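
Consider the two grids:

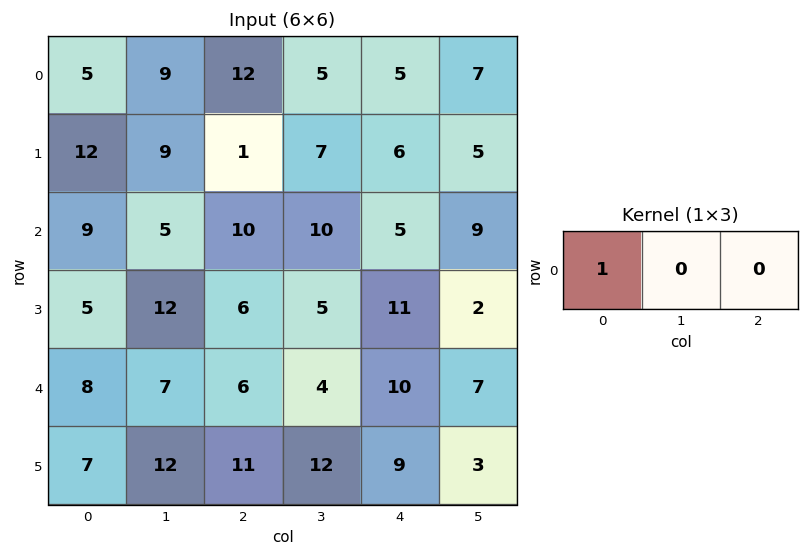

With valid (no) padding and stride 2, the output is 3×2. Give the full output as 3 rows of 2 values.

Output[0,0]: The receptive field on the input at this output position is [5 9 12]. Elementwise product with the kernel and sum: 5·1.

5 12
9 10
8 6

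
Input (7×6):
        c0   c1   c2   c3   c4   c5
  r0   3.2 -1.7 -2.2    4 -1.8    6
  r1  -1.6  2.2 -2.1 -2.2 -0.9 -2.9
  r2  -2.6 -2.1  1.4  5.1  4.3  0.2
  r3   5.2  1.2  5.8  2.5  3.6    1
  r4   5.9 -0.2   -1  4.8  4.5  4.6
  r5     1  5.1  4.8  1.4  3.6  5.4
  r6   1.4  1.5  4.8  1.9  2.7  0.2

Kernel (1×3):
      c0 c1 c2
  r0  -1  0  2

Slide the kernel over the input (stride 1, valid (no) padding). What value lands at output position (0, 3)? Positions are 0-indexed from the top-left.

The receptive field on the input at this output position is [4 -1.8 6]. Elementwise product with the kernel and sum: 4·-1 + 6·2.

8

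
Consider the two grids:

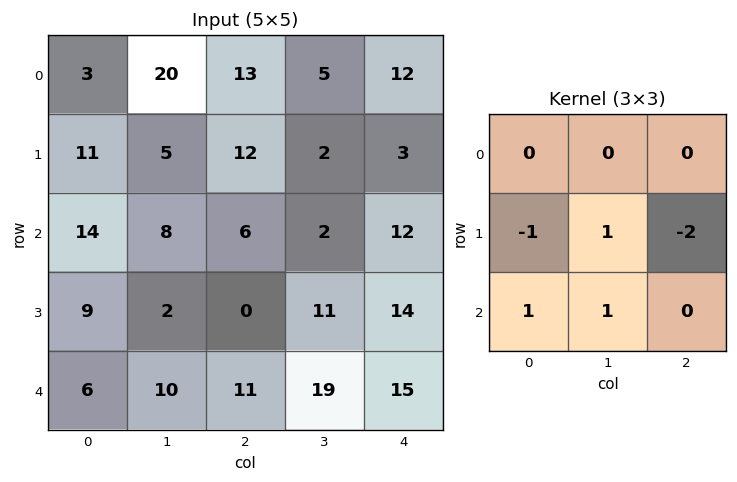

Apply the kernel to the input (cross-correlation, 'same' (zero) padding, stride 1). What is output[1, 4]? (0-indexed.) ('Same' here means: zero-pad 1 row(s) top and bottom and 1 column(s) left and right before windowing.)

15

The receptive field on the zero-padded input at this output position is [5 12 0 / 2 3 0 / 2 12 0]. Elementwise product with the kernel and sum: 2·-1 + 3·1 + 0·-2 + 2·1 + 12·1.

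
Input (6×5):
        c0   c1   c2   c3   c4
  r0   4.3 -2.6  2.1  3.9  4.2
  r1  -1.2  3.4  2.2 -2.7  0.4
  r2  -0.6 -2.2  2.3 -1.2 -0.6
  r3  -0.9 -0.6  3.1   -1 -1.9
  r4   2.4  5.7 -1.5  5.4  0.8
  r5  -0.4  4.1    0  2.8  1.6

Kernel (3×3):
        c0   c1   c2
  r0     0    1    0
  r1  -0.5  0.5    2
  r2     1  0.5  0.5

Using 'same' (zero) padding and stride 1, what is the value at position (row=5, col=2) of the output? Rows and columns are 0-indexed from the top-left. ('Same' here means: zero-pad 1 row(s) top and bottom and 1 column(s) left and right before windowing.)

2.05

The receptive field on the zero-padded input at this output position is [5.7 -1.5 5.4 / 4.1 0 2.8 / 0 0 0]. Elementwise product with the kernel and sum: -1.5·1 + 4.1·-0.5 + 0·0.5 + 2.8·2 + 0·1 + 0·0.5 + 0·0.5.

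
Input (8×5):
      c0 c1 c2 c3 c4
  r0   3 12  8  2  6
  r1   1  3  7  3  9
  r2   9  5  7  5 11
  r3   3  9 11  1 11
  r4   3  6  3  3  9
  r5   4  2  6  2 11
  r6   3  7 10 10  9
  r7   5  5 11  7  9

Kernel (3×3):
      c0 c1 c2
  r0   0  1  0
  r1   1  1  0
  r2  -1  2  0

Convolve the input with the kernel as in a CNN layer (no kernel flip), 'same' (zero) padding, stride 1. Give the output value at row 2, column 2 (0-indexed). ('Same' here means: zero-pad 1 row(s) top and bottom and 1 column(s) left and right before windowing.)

32

The receptive field on the zero-padded input at this output position is [3 7 3 / 5 7 5 / 9 11 1]. Elementwise product with the kernel and sum: 7·1 + 5·1 + 7·1 + 9·-1 + 11·2.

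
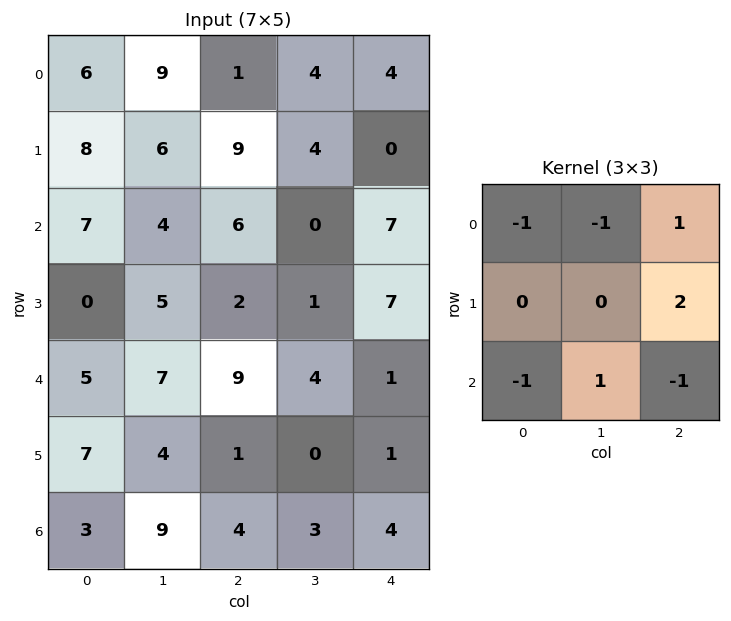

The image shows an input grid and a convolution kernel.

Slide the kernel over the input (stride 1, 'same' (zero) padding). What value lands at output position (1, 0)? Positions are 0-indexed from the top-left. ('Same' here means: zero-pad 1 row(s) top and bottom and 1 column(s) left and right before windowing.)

18

The receptive field on the zero-padded input at this output position is [0 6 9 / 0 8 6 / 0 7 4]. Elementwise product with the kernel and sum: 0·-1 + 6·-1 + 9·1 + 6·2 + 0·-1 + 7·1 + 4·-1.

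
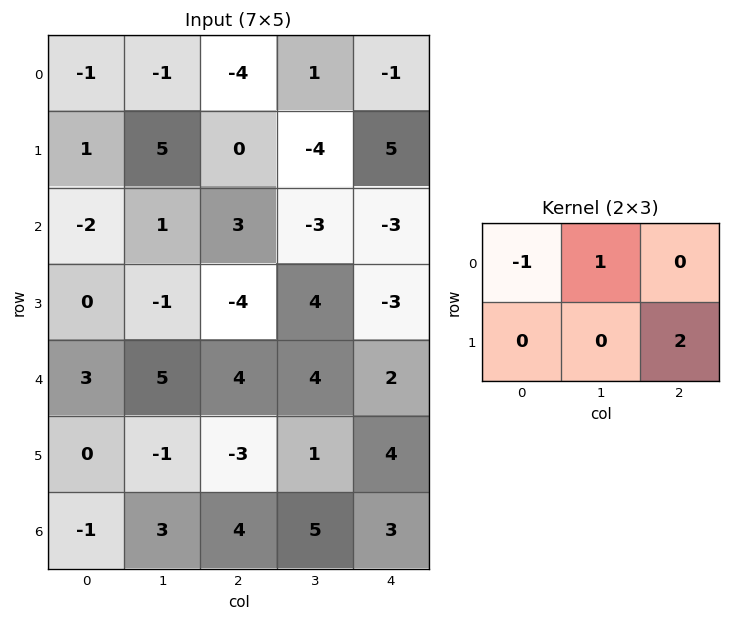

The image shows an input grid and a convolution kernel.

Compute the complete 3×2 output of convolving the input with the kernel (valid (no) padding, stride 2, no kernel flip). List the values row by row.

Output[0,0]: The receptive field on the input at this output position is [-1 -1 -4 / 1 5 0]. Elementwise product with the kernel and sum: -1·-1 + -1·1 + 0·2.
Output[0,1]: The receptive field on the input at this output position is [-4 1 -1 / 0 -4 5]. Elementwise product with the kernel and sum: -4·-1 + 1·1 + 5·2.

0 15
-5 -12
-4 8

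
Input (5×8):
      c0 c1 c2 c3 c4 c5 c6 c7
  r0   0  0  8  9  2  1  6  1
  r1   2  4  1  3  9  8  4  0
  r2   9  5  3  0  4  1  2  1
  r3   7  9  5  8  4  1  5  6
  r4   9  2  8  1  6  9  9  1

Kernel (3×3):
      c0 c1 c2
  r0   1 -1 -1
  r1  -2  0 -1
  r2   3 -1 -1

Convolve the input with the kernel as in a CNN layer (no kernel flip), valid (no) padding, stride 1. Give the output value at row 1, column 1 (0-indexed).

The receptive field on the input at this output position is [4 1 3 / 5 3 0 / 9 5 8]. Elementwise product with the kernel and sum: 4·1 + 1·-1 + 3·-1 + 5·-2 + 0·-1 + 9·3 + 5·-1 + 8·-1.

4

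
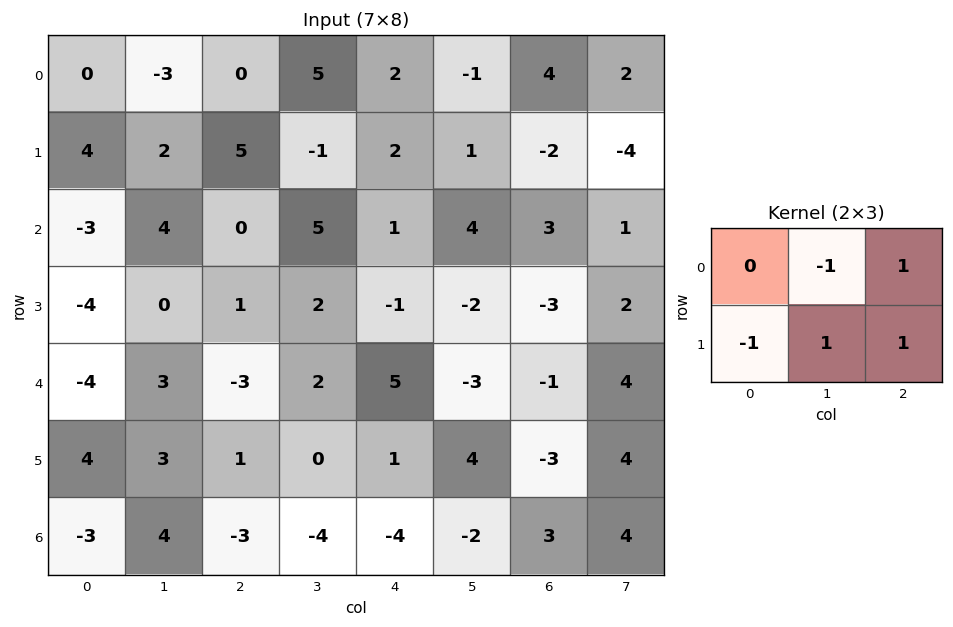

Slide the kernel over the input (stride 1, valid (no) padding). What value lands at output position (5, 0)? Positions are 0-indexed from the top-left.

The receptive field on the input at this output position is [4 3 1 / -3 4 -3]. Elementwise product with the kernel and sum: 3·-1 + 1·1 + -3·-1 + 4·1 + -3·1.

2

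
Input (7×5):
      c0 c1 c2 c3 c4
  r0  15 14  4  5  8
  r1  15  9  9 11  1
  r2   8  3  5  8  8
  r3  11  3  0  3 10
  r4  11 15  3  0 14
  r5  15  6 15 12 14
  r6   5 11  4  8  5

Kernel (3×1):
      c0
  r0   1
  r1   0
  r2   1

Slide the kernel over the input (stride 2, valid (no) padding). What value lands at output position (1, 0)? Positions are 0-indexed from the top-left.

The receptive field on the input at this output position is [8 / 11 / 11]. Elementwise product with the kernel and sum: 8·1 + 11·1.

19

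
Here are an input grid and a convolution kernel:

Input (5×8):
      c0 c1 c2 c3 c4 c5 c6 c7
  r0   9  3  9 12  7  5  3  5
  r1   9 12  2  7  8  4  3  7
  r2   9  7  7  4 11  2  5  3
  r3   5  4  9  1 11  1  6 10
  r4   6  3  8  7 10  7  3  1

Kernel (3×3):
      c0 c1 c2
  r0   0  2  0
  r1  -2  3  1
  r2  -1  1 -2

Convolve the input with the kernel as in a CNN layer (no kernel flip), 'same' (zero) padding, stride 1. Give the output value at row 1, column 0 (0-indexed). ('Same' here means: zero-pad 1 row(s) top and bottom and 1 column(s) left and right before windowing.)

52

The receptive field on the zero-padded input at this output position is [0 9 3 / 0 9 12 / 0 9 7]. Elementwise product with the kernel and sum: 9·2 + 0·-2 + 9·3 + 12·1 + 0·-1 + 9·1 + 7·-2.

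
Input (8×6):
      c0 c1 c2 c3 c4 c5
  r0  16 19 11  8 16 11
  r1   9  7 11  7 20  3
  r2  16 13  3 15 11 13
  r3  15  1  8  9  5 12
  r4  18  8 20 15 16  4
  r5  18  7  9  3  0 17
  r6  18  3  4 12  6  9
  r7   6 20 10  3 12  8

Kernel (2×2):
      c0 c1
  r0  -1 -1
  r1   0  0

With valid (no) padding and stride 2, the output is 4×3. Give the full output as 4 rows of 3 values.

-35 -19 -27
-29 -18 -24
-26 -35 -20
-21 -16 -15

Output[0,0]: The receptive field on the input at this output position is [16 19 / 9 7]. Elementwise product with the kernel and sum: 16·-1 + 19·-1.
Output[0,1]: The receptive field on the input at this output position is [11 8 / 11 7]. Elementwise product with the kernel and sum: 11·-1 + 8·-1.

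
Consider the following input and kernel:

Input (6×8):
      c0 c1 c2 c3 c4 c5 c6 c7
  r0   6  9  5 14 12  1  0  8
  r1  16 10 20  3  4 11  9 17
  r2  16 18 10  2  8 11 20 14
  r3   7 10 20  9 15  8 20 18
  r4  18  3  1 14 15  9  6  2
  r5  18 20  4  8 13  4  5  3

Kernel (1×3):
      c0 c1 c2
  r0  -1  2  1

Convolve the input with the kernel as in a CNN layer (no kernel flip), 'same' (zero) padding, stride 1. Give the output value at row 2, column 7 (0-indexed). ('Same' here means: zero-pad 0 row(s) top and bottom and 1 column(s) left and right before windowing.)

The receptive field on the zero-padded input at this output position is [20 14 0]. Elementwise product with the kernel and sum: 20·-1 + 14·2 + 0·1.

8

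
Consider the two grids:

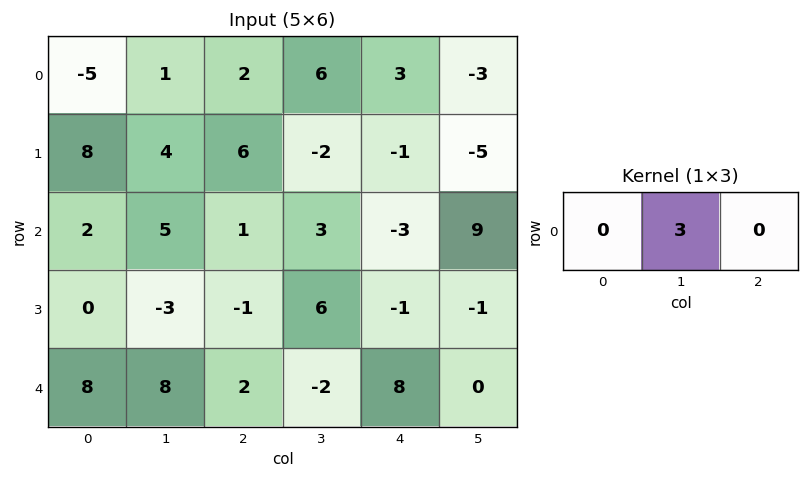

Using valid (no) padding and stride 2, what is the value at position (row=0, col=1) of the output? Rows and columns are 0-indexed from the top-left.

18

The receptive field on the input at this output position is [2 6 3]. Elementwise product with the kernel and sum: 6·3.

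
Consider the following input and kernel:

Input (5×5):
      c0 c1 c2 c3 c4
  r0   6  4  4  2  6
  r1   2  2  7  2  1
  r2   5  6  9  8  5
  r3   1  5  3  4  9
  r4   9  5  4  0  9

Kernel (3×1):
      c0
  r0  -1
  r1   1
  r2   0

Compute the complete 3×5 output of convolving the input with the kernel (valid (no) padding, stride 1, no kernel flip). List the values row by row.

-4 -2 3 0 -5
3 4 2 6 4
-4 -1 -6 -4 4

Output[0,0]: The receptive field on the input at this output position is [6 / 2 / 5]. Elementwise product with the kernel and sum: 6·-1 + 2·1.
Output[0,1]: The receptive field on the input at this output position is [4 / 2 / 6]. Elementwise product with the kernel and sum: 4·-1 + 2·1.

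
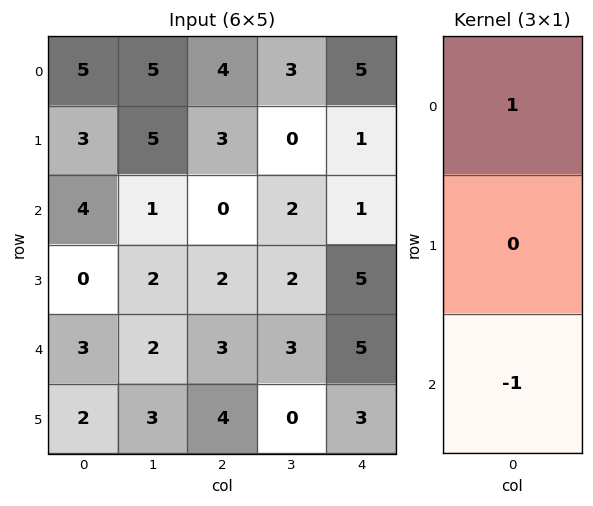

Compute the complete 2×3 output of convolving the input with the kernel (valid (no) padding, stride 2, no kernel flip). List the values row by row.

Output[0,0]: The receptive field on the input at this output position is [5 / 3 / 4]. Elementwise product with the kernel and sum: 5·1 + 4·-1.
Output[0,1]: The receptive field on the input at this output position is [4 / 3 / 0]. Elementwise product with the kernel and sum: 4·1 + 0·-1.

1 4 4
1 -3 -4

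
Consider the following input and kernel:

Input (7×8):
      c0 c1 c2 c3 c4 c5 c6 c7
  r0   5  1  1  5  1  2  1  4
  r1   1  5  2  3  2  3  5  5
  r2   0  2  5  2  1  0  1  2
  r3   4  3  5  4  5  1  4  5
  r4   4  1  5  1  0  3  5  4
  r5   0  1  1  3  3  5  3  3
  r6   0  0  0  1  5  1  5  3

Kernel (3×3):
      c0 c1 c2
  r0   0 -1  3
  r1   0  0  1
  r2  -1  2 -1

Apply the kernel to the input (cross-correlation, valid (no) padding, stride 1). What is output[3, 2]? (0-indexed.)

The receptive field on the input at this output position is [5 4 5 / 5 1 0 / 1 3 3]. Elementwise product with the kernel and sum: 4·-1 + 5·3 + 0·1 + 1·-1 + 3·2 + 3·-1.

13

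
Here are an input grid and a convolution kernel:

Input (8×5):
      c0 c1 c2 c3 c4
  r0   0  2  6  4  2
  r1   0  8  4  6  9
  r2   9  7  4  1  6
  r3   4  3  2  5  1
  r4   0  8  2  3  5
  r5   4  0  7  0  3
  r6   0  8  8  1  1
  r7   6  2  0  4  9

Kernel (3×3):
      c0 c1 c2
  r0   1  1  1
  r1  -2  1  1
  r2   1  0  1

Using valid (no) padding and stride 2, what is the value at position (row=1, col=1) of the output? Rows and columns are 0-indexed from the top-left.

20

The receptive field on the input at this output position is [4 1 6 / 2 5 1 / 2 3 5]. Elementwise product with the kernel and sum: 4·1 + 1·1 + 6·1 + 2·-2 + 5·1 + 1·1 + 2·1 + 5·1.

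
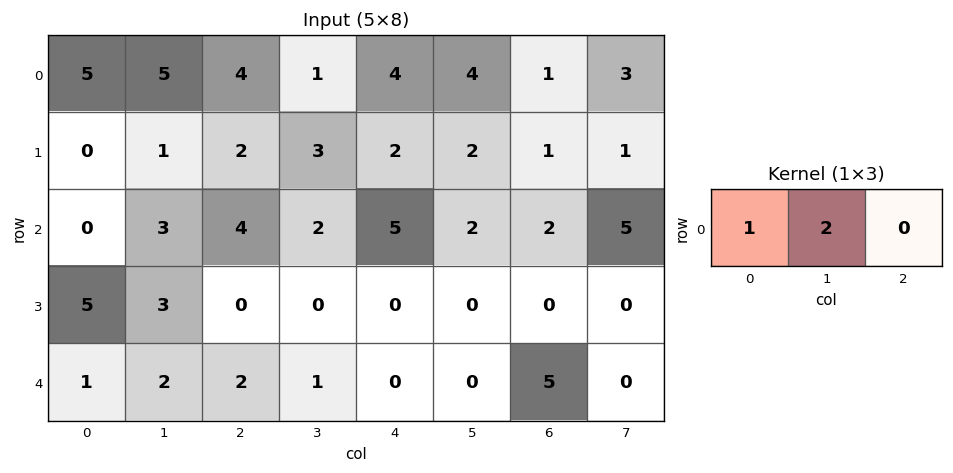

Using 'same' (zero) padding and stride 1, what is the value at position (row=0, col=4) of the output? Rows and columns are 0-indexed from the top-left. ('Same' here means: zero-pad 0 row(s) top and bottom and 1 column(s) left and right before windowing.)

9

The receptive field on the zero-padded input at this output position is [1 4 4]. Elementwise product with the kernel and sum: 1·1 + 4·2.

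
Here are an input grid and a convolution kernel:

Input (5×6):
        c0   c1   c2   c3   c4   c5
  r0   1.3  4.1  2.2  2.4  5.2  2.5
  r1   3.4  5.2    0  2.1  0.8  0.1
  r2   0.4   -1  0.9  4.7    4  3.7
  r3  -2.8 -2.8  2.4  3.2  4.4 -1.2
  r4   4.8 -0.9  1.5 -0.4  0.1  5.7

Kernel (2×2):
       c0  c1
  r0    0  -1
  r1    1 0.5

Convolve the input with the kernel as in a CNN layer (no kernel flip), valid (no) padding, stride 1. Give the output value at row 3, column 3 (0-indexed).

-4.75

The receptive field on the input at this output position is [3.2 4.4 / -0.4 0.1]. Elementwise product with the kernel and sum: 4.4·-1 + -0.4·1 + 0.1·0.5.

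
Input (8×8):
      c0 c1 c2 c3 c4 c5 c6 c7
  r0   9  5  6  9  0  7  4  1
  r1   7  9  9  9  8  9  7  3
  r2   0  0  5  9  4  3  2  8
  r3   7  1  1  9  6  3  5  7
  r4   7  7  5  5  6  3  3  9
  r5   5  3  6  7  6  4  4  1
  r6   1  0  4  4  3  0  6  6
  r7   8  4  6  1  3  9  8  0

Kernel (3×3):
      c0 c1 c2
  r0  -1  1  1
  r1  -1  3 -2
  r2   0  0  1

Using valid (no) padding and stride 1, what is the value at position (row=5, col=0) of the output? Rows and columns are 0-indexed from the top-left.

1

The receptive field on the input at this output position is [5 3 6 / 1 0 4 / 8 4 6]. Elementwise product with the kernel and sum: 5·-1 + 3·1 + 6·1 + 1·-1 + 0·3 + 4·-2 + 6·1.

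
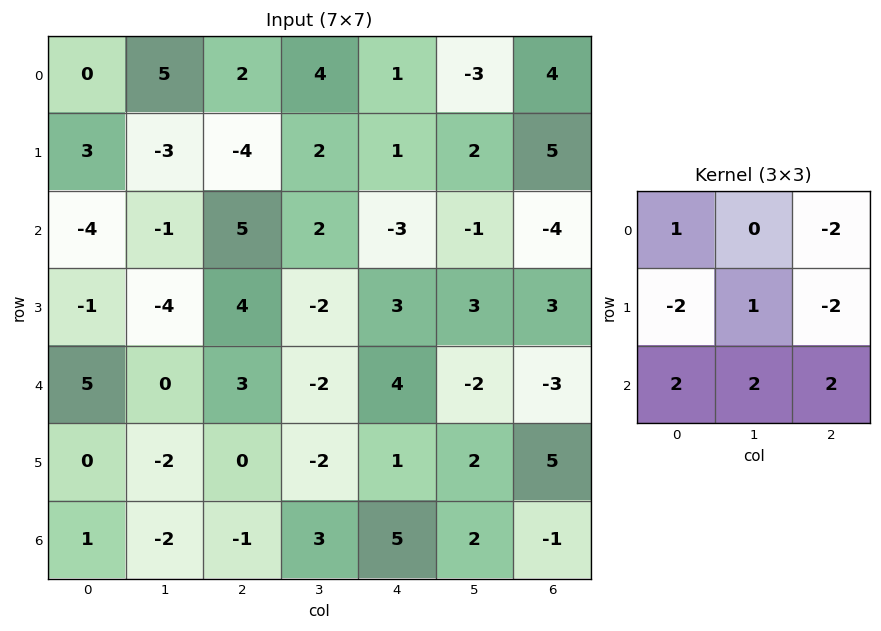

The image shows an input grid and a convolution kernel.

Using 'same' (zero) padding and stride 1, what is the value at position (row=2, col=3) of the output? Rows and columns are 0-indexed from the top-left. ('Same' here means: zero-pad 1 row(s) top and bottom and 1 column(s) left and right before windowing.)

2

The receptive field on the zero-padded input at this output position is [-4 2 1 / 5 2 -3 / 4 -2 3]. Elementwise product with the kernel and sum: -4·1 + 1·-2 + 5·-2 + 2·1 + -3·-2 + 4·2 + -2·2 + 3·2.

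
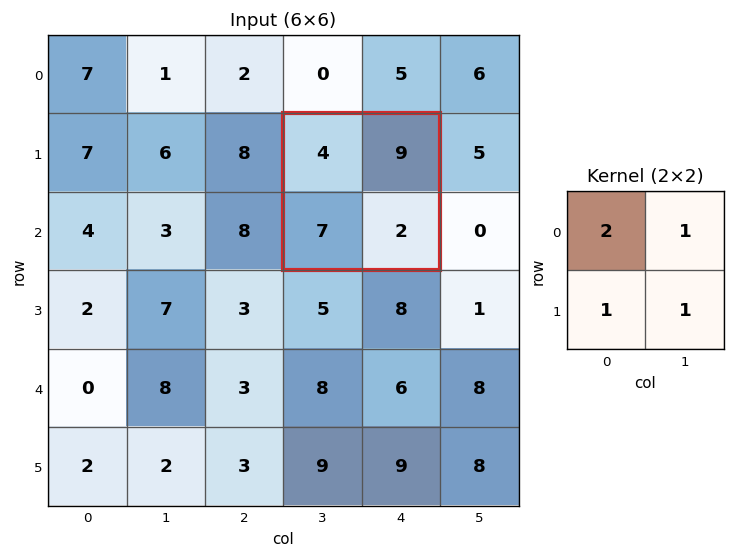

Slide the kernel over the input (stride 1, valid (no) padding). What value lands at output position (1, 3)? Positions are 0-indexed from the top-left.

The receptive field on the input at this output position is [4 9 / 7 2]. Elementwise product with the kernel and sum: 4·2 + 9·1 + 7·1 + 2·1.

26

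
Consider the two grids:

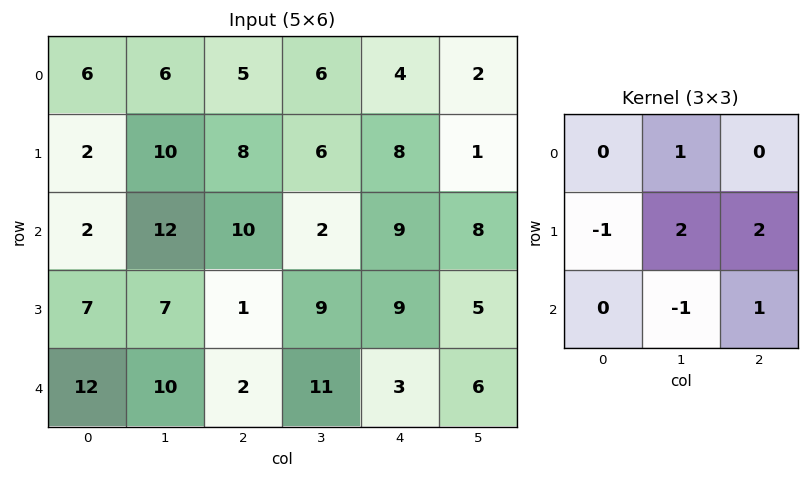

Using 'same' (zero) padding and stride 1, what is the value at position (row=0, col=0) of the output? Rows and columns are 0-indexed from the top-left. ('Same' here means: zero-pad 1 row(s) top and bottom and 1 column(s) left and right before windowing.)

32

The receptive field on the zero-padded input at this output position is [0 0 0 / 0 6 6 / 0 2 10]. Elementwise product with the kernel and sum: 0·1 + 0·-1 + 6·2 + 6·2 + 2·-1 + 10·1.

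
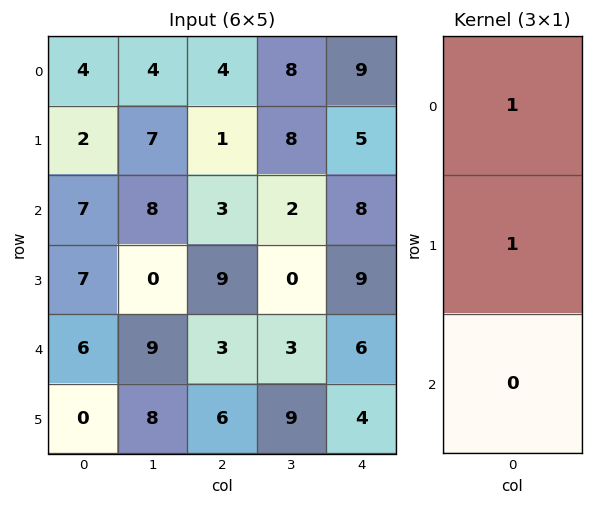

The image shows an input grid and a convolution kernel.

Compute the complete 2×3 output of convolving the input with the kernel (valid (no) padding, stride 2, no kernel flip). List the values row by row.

6 5 14
14 12 17

Output[0,0]: The receptive field on the input at this output position is [4 / 2 / 7]. Elementwise product with the kernel and sum: 4·1 + 2·1.
Output[0,1]: The receptive field on the input at this output position is [4 / 1 / 3]. Elementwise product with the kernel and sum: 4·1 + 1·1.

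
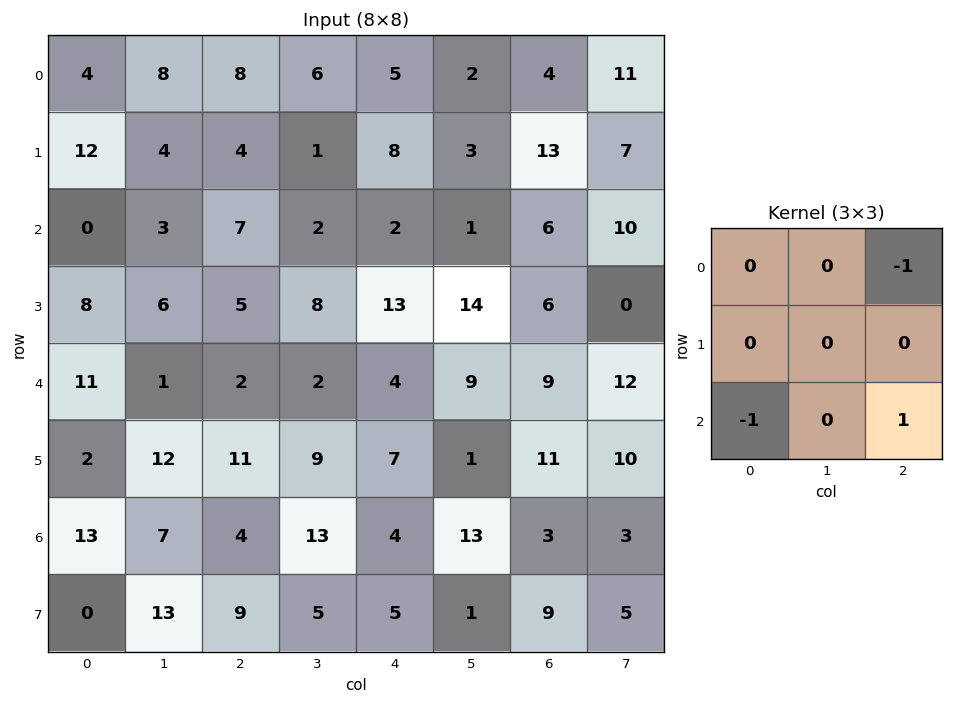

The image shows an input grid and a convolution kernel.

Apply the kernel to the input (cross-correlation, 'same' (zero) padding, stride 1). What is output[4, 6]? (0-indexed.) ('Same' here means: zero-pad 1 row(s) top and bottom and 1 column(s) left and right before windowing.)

The receptive field on the zero-padded input at this output position is [14 6 0 / 9 9 12 / 1 11 10]. Elementwise product with the kernel and sum: 0·-1 + 1·-1 + 10·1.

9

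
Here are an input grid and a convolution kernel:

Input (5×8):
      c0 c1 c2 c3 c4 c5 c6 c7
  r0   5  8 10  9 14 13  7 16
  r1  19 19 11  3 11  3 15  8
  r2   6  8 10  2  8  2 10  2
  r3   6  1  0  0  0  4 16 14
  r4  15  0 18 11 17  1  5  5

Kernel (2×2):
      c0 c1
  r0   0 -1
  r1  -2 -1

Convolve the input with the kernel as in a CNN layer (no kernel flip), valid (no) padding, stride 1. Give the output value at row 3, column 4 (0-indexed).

-39

The receptive field on the input at this output position is [0 4 / 17 1]. Elementwise product with the kernel and sum: 4·-1 + 17·-2 + 1·-1.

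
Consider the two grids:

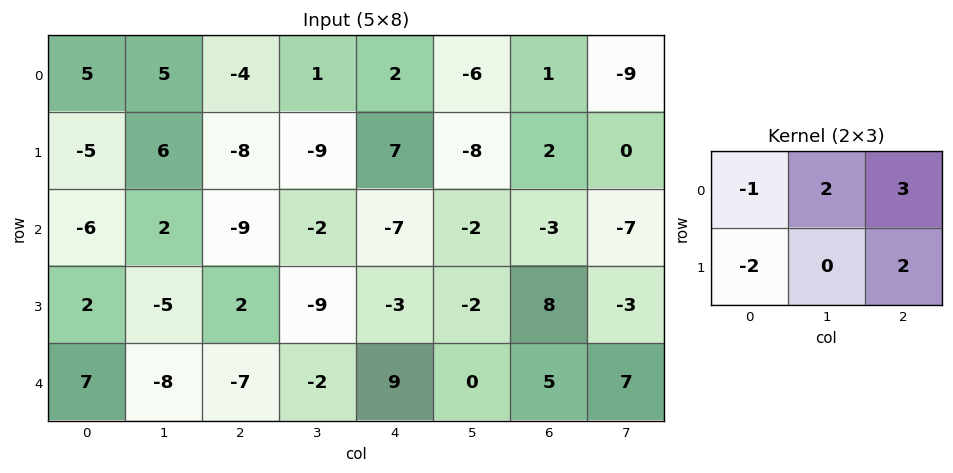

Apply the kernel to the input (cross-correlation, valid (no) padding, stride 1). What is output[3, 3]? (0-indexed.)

1

The receptive field on the input at this output position is [-9 -3 -2 / -2 9 0]. Elementwise product with the kernel and sum: -9·-1 + -3·2 + -2·3 + -2·-2 + 0·2.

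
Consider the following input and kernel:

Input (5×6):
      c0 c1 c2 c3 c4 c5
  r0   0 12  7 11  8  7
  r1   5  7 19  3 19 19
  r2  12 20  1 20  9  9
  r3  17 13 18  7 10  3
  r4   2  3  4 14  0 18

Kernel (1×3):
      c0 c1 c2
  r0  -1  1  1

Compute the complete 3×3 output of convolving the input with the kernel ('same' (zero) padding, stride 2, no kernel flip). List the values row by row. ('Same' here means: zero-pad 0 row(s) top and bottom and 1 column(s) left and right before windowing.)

Output[0,0]: The receptive field on the zero-padded input at this output position is [0 0 12]. Elementwise product with the kernel and sum: 0·-1 + 0·1 + 12·1.

12 6 4
32 1 -2
5 15 4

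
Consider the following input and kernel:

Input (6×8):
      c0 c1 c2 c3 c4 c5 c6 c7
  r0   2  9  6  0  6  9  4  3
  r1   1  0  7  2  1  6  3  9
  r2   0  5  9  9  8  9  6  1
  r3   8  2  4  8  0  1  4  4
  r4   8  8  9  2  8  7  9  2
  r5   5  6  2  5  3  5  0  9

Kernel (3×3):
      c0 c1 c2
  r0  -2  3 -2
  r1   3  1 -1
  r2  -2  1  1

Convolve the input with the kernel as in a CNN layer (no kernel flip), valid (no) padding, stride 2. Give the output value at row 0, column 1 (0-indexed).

The receptive field on the input at this output position is [6 0 6 / 7 2 1 / 9 9 8]. Elementwise product with the kernel and sum: 6·-2 + 0·3 + 6·-2 + 7·3 + 2·1 + 1·-1 + 9·-2 + 9·1 + 8·1.

-3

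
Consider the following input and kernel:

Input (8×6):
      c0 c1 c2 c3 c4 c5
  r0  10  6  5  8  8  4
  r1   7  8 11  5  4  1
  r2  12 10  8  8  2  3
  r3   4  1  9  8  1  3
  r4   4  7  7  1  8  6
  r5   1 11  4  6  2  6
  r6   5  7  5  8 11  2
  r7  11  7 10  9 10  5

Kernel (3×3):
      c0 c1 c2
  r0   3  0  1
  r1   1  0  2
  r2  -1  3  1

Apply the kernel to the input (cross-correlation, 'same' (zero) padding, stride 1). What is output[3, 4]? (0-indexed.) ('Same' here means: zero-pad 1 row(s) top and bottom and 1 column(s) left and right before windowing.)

70

The receptive field on the zero-padded input at this output position is [8 2 3 / 8 1 3 / 1 8 6]. Elementwise product with the kernel and sum: 8·3 + 3·1 + 8·1 + 3·2 + 1·-1 + 8·3 + 6·1.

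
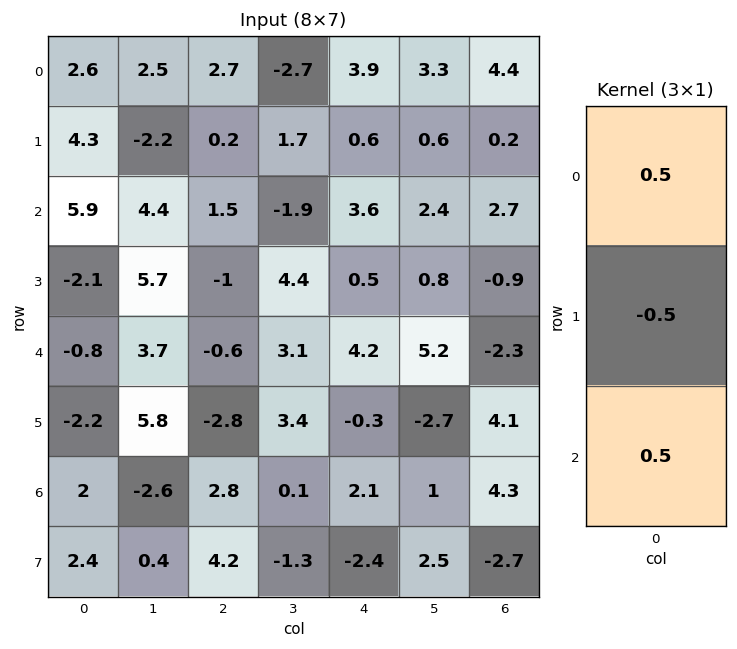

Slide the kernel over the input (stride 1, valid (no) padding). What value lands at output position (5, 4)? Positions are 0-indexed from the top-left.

The receptive field on the input at this output position is [-0.3 / 2.1 / -2.4]. Elementwise product with the kernel and sum: -0.3·0.5 + 2.1·-0.5 + -2.4·0.5.

-2.4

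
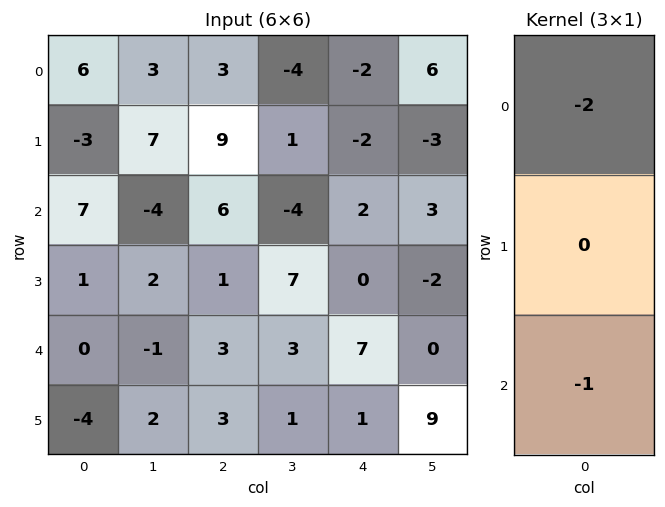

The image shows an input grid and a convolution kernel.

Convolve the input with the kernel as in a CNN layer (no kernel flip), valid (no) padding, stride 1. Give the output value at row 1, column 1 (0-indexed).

The receptive field on the input at this output position is [7 / -4 / 2]. Elementwise product with the kernel and sum: 7·-2 + 2·-1.

-16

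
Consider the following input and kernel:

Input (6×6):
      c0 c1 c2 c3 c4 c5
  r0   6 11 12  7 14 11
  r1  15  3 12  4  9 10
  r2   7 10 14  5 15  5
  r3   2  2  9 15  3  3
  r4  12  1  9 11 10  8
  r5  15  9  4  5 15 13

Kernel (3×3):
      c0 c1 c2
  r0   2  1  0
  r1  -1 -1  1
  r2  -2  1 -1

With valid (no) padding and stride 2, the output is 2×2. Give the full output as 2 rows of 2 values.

-1 -14
-3 -5

Output[0,0]: The receptive field on the input at this output position is [6 11 12 / 15 3 12 / 7 10 14]. Elementwise product with the kernel and sum: 6·2 + 11·1 + 15·-1 + 3·-1 + 12·1 + 7·-2 + 10·1 + 14·-1.
Output[0,1]: The receptive field on the input at this output position is [12 7 14 / 12 4 9 / 14 5 15]. Elementwise product with the kernel and sum: 12·2 + 7·1 + 12·-1 + 4·-1 + 9·1 + 14·-2 + 5·1 + 15·-1.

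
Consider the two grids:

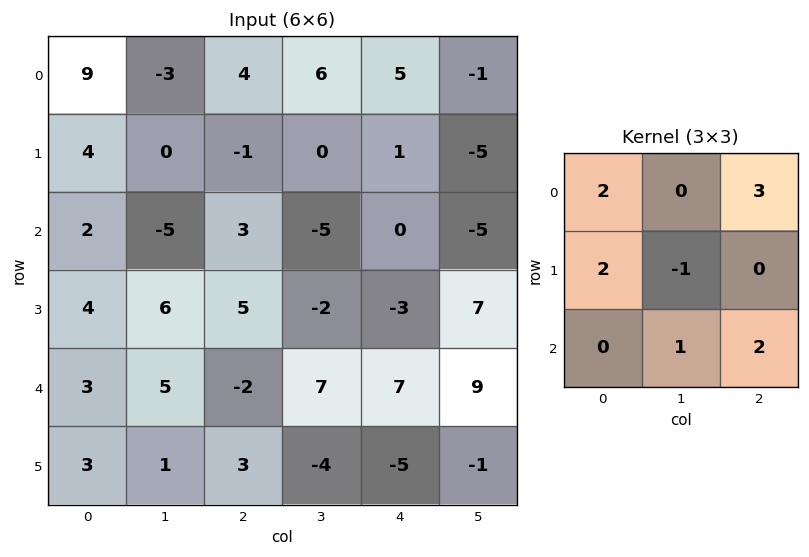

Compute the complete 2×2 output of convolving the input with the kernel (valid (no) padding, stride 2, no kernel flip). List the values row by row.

Output[0,0]: The receptive field on the input at this output position is [9 -3 4 / 4 0 -1 / 2 -5 3]. Elementwise product with the kernel and sum: 9·2 + 4·3 + 4·2 + 0·-1 + -5·1 + 3·2.
Output[0,1]: The receptive field on the input at this output position is [4 6 5 / -1 0 1 / 3 -5 0]. Elementwise product with the kernel and sum: 4·2 + 5·3 + -1·2 + 0·-1 + -5·1 + 0·2.

39 16
16 39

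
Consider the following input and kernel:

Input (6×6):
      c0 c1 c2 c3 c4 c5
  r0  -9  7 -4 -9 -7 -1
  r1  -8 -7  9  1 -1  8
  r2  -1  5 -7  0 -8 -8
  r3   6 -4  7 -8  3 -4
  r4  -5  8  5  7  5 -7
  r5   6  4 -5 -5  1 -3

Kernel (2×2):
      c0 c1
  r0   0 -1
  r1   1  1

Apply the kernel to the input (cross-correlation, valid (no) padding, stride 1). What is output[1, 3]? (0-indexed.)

-7

The receptive field on the input at this output position is [1 -1 / 0 -8]. Elementwise product with the kernel and sum: -1·-1 + 0·1 + -8·1.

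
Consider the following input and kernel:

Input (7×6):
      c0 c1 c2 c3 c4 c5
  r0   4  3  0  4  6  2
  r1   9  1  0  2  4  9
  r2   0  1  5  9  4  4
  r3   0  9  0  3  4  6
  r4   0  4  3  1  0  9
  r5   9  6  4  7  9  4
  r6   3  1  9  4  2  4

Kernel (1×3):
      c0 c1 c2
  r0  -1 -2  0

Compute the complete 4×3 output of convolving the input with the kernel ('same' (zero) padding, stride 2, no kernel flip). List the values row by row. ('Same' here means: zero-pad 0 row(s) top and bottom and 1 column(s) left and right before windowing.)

-8 -3 -16
0 -11 -17
0 -10 -1
-6 -19 -8

Output[0,0]: The receptive field on the zero-padded input at this output position is [0 4 3]. Elementwise product with the kernel and sum: 0·-1 + 4·-2.
Output[0,1]: The receptive field on the zero-padded input at this output position is [3 0 4]. Elementwise product with the kernel and sum: 3·-1 + 0·-2.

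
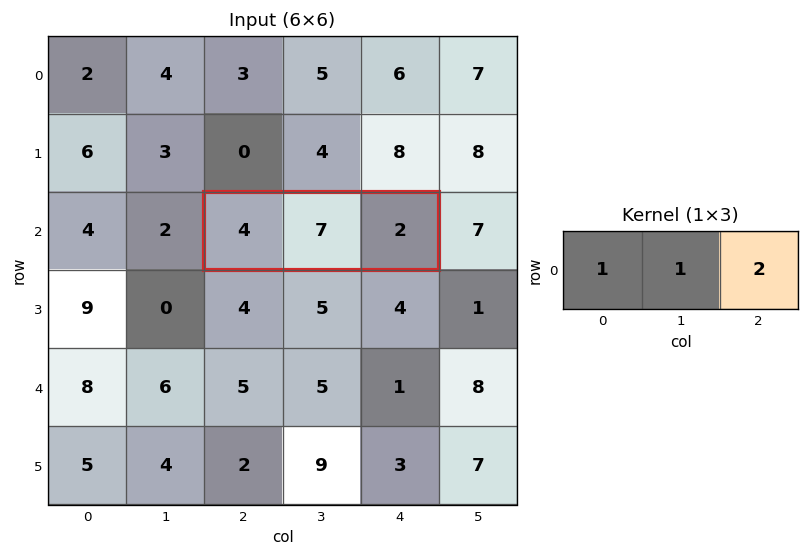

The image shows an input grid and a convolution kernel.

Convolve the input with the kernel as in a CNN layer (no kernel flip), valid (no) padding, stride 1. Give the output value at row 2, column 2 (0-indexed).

15

The receptive field on the input at this output position is [4 7 2]. Elementwise product with the kernel and sum: 4·1 + 7·1 + 2·2.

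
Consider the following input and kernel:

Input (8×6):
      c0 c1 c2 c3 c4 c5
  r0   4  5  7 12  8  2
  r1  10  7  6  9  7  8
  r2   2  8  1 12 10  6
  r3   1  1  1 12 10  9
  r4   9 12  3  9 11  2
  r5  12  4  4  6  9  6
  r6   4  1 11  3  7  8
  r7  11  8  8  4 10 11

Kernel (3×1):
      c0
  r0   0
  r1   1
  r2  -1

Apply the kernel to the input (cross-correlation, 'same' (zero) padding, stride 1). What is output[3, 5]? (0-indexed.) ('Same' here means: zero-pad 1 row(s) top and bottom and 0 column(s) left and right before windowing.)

The receptive field on the zero-padded input at this output position is [6 / 9 / 2]. Elementwise product with the kernel and sum: 9·1 + 2·-1.

7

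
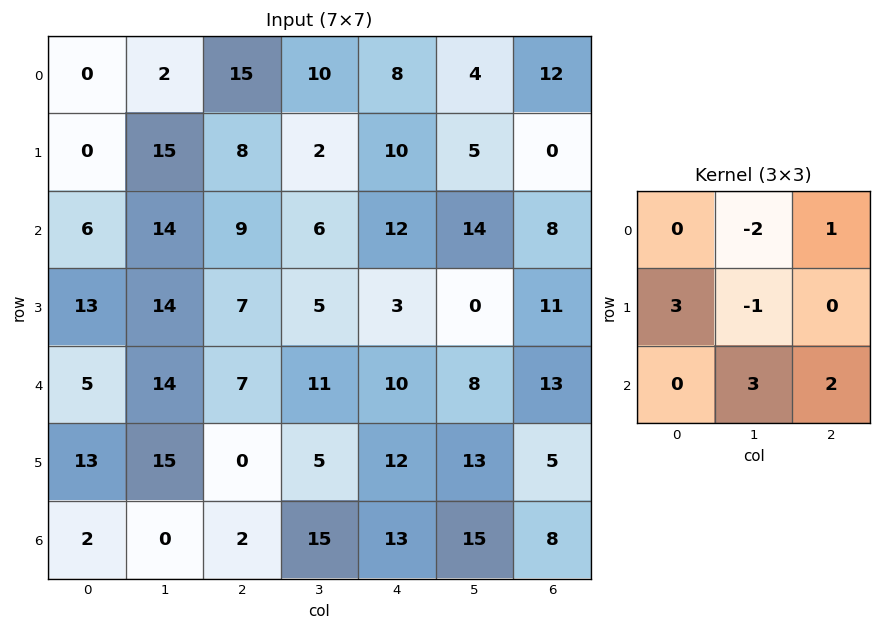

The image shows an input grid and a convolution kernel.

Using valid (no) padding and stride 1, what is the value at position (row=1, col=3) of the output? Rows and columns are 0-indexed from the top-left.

0

The receptive field on the input at this output position is [2 10 5 / 6 12 14 / 5 3 0]. Elementwise product with the kernel and sum: 10·-2 + 5·1 + 6·3 + 12·-1 + 3·3 + 0·2.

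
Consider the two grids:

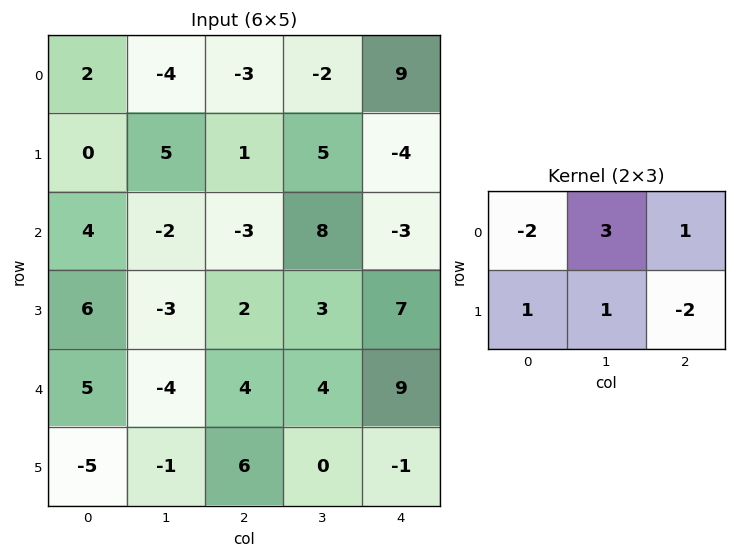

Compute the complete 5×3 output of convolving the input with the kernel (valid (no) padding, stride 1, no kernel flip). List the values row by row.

-16 -7 23
24 -23 20
-18 -4 18
-26 7 2
-36 29 21

Output[0,0]: The receptive field on the input at this output position is [2 -4 -3 / 0 5 1]. Elementwise product with the kernel and sum: 2·-2 + -4·3 + -3·1 + 0·1 + 5·1 + 1·-2.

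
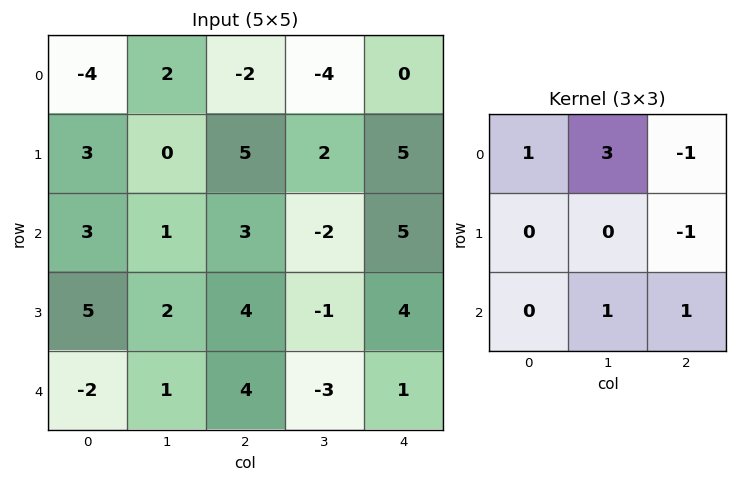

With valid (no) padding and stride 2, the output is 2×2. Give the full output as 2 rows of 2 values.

3 -16
4 -14

Output[0,0]: The receptive field on the input at this output position is [-4 2 -2 / 3 0 5 / 3 1 3]. Elementwise product with the kernel and sum: -4·1 + 2·3 + -2·-1 + 5·-1 + 1·1 + 3·1.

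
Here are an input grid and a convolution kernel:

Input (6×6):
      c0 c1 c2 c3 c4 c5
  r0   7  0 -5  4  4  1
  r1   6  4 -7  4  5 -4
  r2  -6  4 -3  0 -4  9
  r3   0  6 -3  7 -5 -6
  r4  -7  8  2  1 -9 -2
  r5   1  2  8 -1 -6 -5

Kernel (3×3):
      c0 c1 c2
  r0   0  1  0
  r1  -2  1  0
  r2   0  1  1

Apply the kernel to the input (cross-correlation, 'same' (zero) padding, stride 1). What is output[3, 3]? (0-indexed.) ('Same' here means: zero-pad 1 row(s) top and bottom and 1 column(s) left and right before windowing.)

5

The receptive field on the zero-padded input at this output position is [-3 0 -4 / -3 7 -5 / 2 1 -9]. Elementwise product with the kernel and sum: 0·1 + -3·-2 + 7·1 + 1·1 + -9·1.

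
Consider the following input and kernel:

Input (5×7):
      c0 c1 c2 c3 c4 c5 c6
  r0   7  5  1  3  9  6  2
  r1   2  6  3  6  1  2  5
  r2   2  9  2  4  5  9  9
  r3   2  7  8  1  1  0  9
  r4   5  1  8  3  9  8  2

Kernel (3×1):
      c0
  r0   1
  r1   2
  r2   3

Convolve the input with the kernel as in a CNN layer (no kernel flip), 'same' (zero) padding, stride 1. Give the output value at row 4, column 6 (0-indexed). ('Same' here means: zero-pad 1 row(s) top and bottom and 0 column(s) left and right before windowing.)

The receptive field on the zero-padded input at this output position is [9 / 2 / 0]. Elementwise product with the kernel and sum: 9·1 + 2·2 + 0·3.

13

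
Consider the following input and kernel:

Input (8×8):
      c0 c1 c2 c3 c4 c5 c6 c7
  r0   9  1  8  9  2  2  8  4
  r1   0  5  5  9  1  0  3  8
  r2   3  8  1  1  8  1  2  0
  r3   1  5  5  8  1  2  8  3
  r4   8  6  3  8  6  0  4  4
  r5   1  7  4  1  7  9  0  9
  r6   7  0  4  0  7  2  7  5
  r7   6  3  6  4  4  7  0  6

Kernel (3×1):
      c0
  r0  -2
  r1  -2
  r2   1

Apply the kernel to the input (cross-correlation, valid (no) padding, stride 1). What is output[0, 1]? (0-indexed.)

-4

The receptive field on the input at this output position is [1 / 5 / 8]. Elementwise product with the kernel and sum: 1·-2 + 5·-2 + 8·1.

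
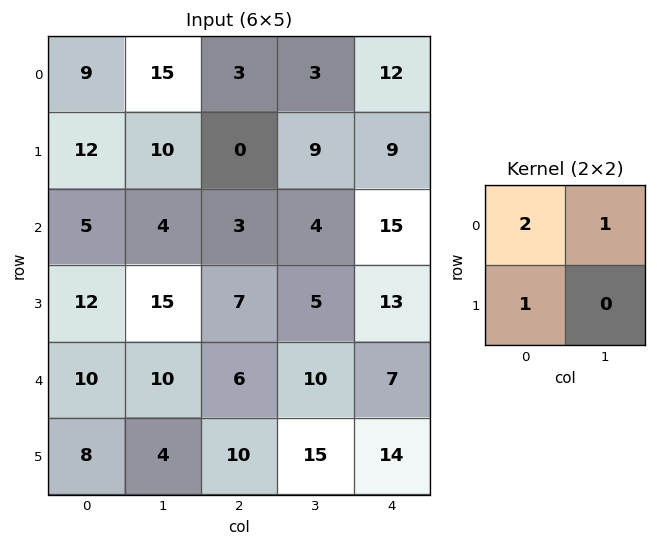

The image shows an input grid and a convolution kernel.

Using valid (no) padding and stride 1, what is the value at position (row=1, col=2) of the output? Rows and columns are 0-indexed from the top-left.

The receptive field on the input at this output position is [0 9 / 3 4]. Elementwise product with the kernel and sum: 0·2 + 9·1 + 3·1.

12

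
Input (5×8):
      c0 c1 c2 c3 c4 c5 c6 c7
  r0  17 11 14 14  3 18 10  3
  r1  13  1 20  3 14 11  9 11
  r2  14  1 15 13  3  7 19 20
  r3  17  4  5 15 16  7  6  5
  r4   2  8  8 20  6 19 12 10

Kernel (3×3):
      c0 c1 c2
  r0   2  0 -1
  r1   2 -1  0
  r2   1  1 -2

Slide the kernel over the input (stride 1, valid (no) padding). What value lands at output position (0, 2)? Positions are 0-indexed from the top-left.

84

The receptive field on the input at this output position is [14 14 3 / 20 3 14 / 15 13 3]. Elementwise product with the kernel and sum: 14·2 + 3·-1 + 20·2 + 3·-1 + 15·1 + 13·1 + 3·-2.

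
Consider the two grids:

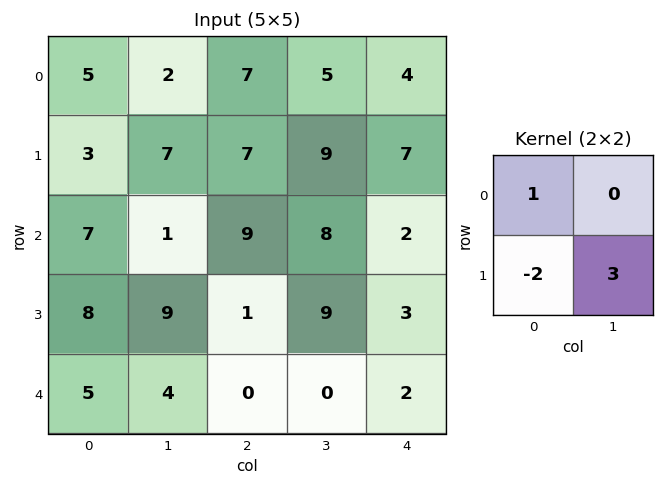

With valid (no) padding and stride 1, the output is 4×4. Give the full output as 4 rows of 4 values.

20 9 20 8
-8 32 13 -1
18 -14 34 -1
10 1 1 15

Output[0,0]: The receptive field on the input at this output position is [5 2 / 3 7]. Elementwise product with the kernel and sum: 5·1 + 3·-2 + 7·3.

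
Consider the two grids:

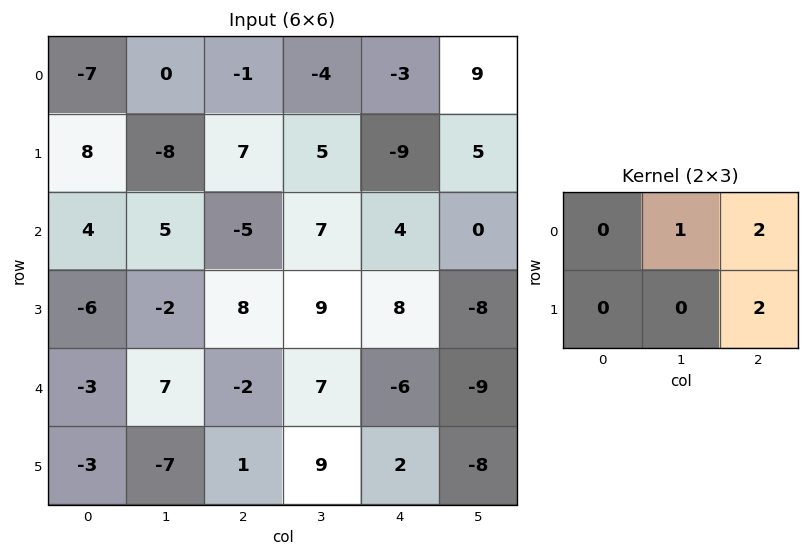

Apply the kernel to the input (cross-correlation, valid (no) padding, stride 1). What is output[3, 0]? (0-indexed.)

10

The receptive field on the input at this output position is [-6 -2 8 / -3 7 -2]. Elementwise product with the kernel and sum: -2·1 + 8·2 + -2·2.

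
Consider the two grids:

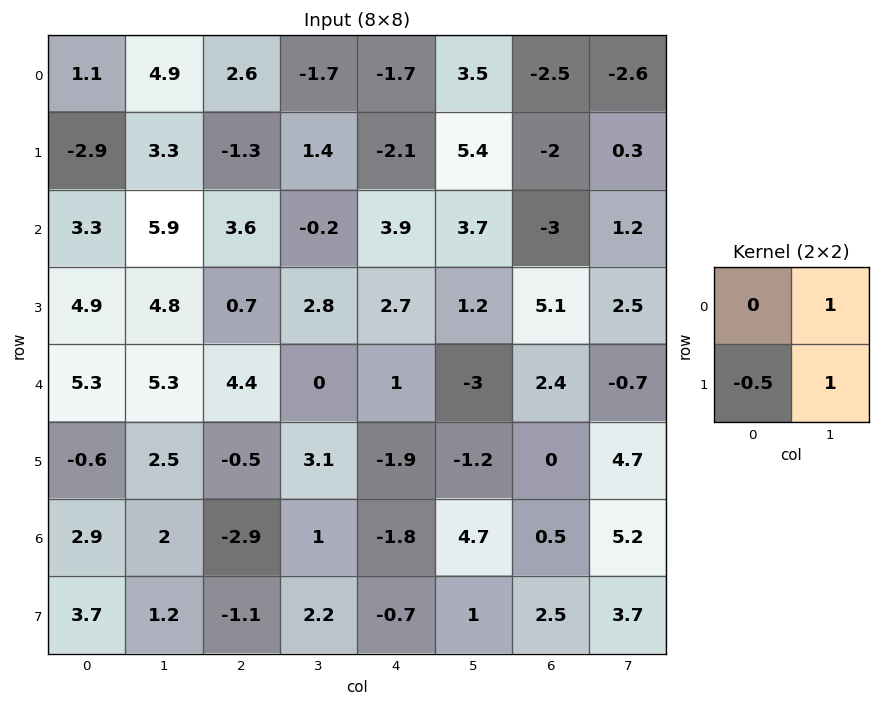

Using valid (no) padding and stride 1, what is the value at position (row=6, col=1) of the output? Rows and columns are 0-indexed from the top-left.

-4.6

The receptive field on the input at this output position is [2 -2.9 / 1.2 -1.1]. Elementwise product with the kernel and sum: -2.9·1 + 1.2·-0.5 + -1.1·1.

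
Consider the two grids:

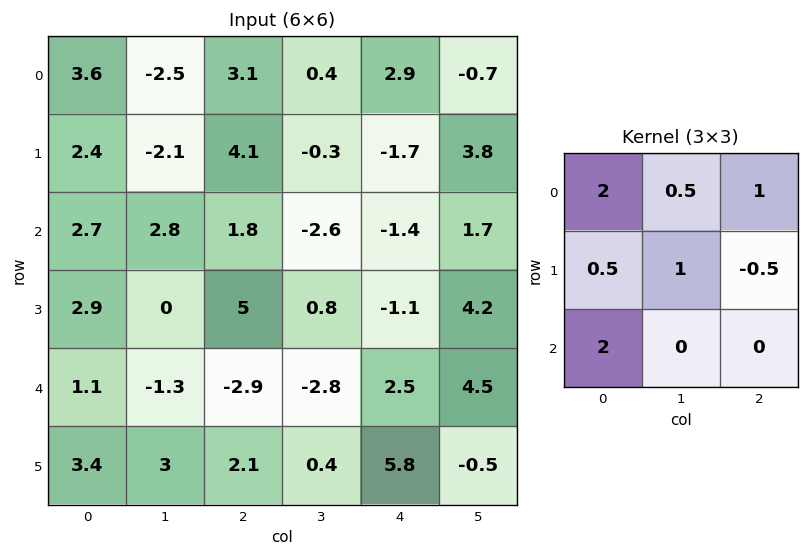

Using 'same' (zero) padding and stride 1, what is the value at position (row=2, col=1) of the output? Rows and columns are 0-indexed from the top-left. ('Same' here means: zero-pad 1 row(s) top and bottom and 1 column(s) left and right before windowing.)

The receptive field on the zero-padded input at this output position is [2.4 -2.1 4.1 / 2.7 2.8 1.8 / 2.9 0 5]. Elementwise product with the kernel and sum: 2.4·2 + -2.1·0.5 + 4.1·1 + 2.7·0.5 + 2.8·1 + 1.8·-0.5 + 2.9·2.

16.9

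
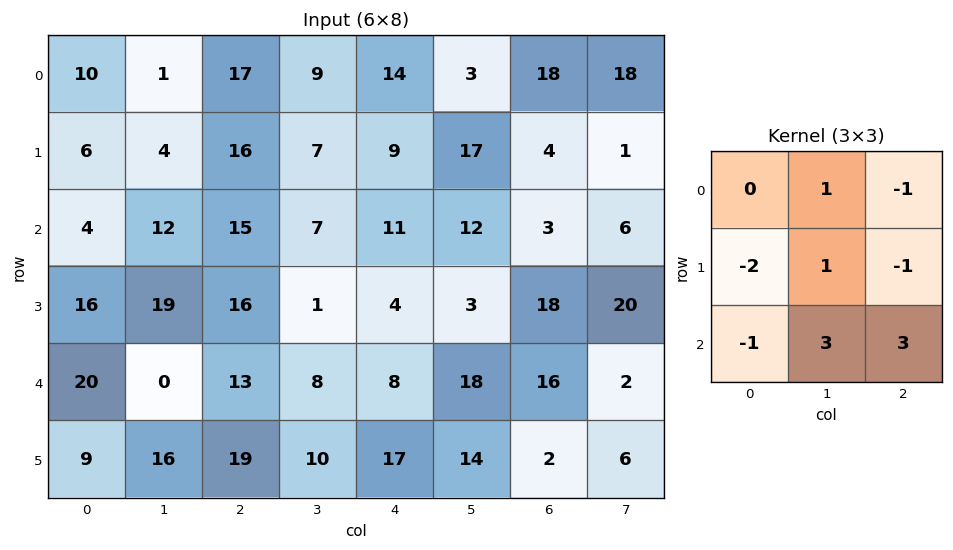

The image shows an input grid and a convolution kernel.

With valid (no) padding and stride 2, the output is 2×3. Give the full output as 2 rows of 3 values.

Output[0,0]: The receptive field on the input at this output position is [10 1 17 / 6 4 16 / 4 12 15]. Elementwise product with the kernel and sum: 1·1 + 17·-1 + 6·-2 + 4·1 + 16·-1 + 4·-1 + 12·3 + 15·3.

37 0 14
-13 -4 80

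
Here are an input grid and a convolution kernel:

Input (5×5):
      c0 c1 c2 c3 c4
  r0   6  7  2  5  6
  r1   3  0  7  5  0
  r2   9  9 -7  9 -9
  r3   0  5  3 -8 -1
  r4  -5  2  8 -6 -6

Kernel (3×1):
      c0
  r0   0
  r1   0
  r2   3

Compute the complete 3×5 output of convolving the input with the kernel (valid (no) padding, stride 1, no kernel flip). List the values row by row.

Output[0,0]: The receptive field on the input at this output position is [6 / 3 / 9]. Elementwise product with the kernel and sum: 9·3.
Output[0,1]: The receptive field on the input at this output position is [7 / 0 / 9]. Elementwise product with the kernel and sum: 9·3.

27 27 -21 27 -27
0 15 9 -24 -3
-15 6 24 -18 -18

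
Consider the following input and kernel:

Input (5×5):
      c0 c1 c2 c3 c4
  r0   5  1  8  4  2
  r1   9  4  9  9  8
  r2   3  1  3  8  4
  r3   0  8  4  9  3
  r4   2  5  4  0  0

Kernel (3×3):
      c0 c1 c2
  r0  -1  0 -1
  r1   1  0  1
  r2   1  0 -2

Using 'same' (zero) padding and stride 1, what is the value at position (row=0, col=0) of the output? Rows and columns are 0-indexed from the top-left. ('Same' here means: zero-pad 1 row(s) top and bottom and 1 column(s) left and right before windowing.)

The receptive field on the zero-padded input at this output position is [0 0 0 / 0 5 1 / 0 9 4]. Elementwise product with the kernel and sum: 0·-1 + 0·-1 + 0·1 + 1·1 + 0·1 + 4·-2.

-7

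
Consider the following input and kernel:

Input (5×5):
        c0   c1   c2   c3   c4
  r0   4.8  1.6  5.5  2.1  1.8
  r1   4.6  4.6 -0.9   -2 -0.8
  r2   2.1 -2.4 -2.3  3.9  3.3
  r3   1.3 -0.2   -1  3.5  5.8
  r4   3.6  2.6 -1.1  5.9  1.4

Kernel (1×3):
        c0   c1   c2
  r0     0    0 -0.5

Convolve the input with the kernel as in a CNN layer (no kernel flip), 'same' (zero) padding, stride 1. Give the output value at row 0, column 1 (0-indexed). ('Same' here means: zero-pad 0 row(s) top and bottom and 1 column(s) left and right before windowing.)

The receptive field on the zero-padded input at this output position is [4.8 1.6 5.5]. Elementwise product with the kernel and sum: 5.5·-0.5.

-2.75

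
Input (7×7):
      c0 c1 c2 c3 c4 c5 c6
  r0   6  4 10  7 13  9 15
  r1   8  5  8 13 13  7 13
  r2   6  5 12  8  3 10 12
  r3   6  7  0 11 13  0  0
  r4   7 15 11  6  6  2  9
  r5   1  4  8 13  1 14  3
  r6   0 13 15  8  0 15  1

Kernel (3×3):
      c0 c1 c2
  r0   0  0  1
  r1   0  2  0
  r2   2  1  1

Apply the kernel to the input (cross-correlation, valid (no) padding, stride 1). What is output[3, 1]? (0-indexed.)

62

The receptive field on the input at this output position is [7 0 11 / 15 11 6 / 4 8 13]. Elementwise product with the kernel and sum: 11·1 + 11·2 + 4·2 + 8·1 + 13·1.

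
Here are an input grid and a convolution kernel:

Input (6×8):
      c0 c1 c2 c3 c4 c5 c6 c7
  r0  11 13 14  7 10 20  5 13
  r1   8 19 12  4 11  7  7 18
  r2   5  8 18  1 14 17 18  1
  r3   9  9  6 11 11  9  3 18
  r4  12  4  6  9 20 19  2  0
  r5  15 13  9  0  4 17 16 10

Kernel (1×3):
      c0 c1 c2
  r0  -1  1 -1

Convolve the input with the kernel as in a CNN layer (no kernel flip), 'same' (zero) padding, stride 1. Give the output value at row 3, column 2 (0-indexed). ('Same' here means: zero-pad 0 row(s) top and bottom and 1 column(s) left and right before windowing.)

-14

The receptive field on the zero-padded input at this output position is [9 6 11]. Elementwise product with the kernel and sum: 9·-1 + 6·1 + 11·-1.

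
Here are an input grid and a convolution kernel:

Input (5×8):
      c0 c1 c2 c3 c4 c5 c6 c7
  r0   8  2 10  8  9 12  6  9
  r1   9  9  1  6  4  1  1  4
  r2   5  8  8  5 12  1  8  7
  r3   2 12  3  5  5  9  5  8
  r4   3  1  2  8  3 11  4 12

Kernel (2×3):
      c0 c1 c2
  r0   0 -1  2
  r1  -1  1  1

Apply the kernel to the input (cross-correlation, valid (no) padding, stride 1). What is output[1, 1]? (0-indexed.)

The receptive field on the input at this output position is [9 1 6 / 8 8 5]. Elementwise product with the kernel and sum: 1·-1 + 6·2 + 8·-1 + 8·1 + 5·1.

16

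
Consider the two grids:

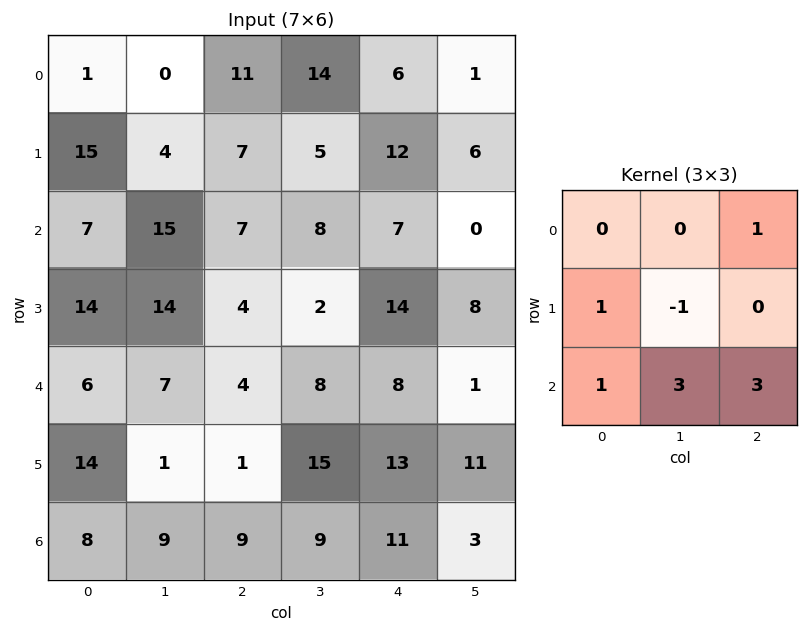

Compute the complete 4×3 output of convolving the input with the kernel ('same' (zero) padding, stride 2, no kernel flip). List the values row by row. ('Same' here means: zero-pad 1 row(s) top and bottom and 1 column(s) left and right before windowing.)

56 29 67
81 45 75
53 54 95
-7 15 9

Output[0,0]: The receptive field on the zero-padded input at this output position is [0 0 0 / 0 1 0 / 0 15 4]. Elementwise product with the kernel and sum: 0·1 + 0·1 + 1·-1 + 0·1 + 15·3 + 4·3.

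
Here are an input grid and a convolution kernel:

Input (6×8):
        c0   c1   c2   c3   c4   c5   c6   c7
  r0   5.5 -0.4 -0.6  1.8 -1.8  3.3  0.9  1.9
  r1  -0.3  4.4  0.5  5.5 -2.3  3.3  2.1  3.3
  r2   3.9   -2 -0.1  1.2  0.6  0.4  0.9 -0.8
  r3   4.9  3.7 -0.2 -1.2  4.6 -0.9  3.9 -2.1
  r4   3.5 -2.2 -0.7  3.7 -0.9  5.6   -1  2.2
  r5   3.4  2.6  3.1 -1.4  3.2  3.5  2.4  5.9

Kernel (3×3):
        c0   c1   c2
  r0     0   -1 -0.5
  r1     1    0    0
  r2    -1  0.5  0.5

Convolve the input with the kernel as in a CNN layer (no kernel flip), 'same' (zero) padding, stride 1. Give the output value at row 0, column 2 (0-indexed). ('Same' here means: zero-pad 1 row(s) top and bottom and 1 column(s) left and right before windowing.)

-1.8

The receptive field on the zero-padded input at this output position is [0 0 0 / -0.4 -0.6 1.8 / 4.4 0.5 5.5]. Elementwise product with the kernel and sum: 0·-1 + 0·-0.5 + -0.4·1 + 4.4·-1 + 0.5·0.5 + 5.5·0.5.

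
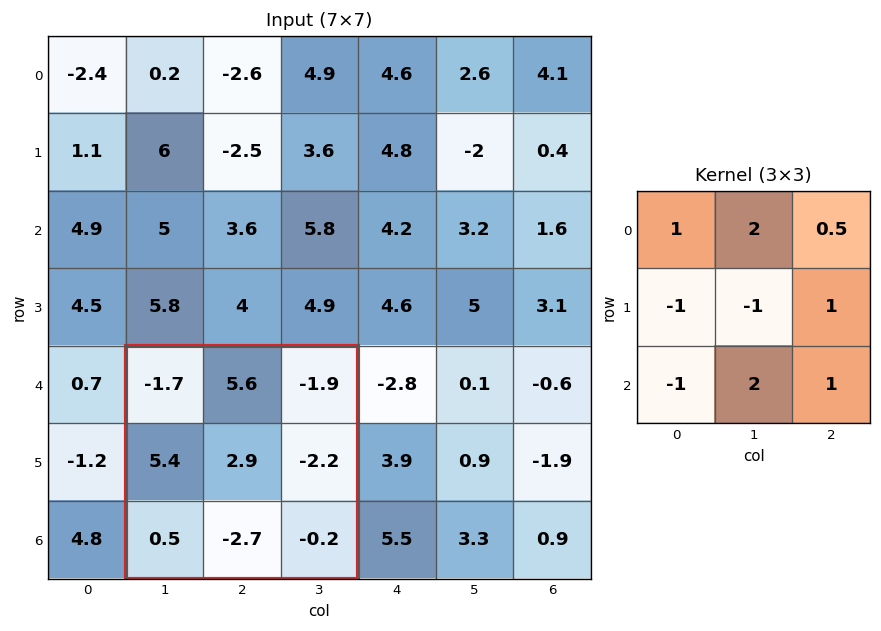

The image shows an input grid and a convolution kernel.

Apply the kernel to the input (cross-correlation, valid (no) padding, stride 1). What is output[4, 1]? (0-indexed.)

-8.05

The receptive field on the input at this output position is [-1.7 5.6 -1.9 / 5.4 2.9 -2.2 / 0.5 -2.7 -0.2]. Elementwise product with the kernel and sum: -1.7·1 + 5.6·2 + -1.9·0.5 + 5.4·-1 + 2.9·-1 + -2.2·1 + 0.5·-1 + -2.7·2 + -0.2·1.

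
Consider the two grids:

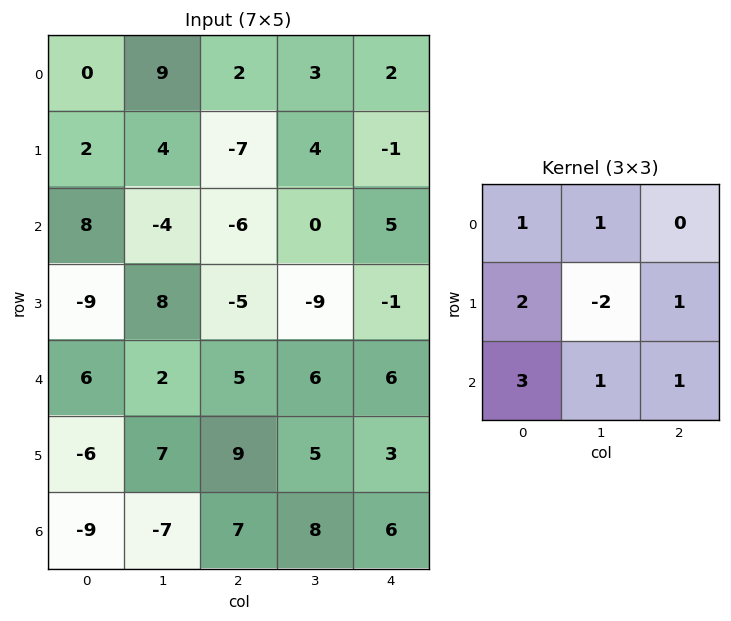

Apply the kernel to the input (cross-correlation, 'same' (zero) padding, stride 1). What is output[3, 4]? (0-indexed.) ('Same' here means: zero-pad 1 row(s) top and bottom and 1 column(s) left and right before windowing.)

13

The receptive field on the zero-padded input at this output position is [0 5 0 / -9 -1 0 / 6 6 0]. Elementwise product with the kernel and sum: 0·1 + 5·1 + -9·2 + -1·-2 + 0·1 + 6·3 + 6·1 + 0·1.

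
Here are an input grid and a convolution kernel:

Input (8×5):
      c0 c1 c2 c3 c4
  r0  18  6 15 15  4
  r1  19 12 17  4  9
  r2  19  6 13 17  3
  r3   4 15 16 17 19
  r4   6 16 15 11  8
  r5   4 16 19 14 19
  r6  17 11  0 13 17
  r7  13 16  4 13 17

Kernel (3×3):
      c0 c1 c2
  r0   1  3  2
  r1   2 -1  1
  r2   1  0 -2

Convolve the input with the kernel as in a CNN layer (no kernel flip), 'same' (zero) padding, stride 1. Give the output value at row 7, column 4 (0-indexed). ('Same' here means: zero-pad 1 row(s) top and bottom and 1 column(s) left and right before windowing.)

73

The receptive field on the zero-padded input at this output position is [13 17 0 / 13 17 0 / 0 0 0]. Elementwise product with the kernel and sum: 13·1 + 17·3 + 0·2 + 13·2 + 17·-1 + 0·1 + 0·1 + 0·-2.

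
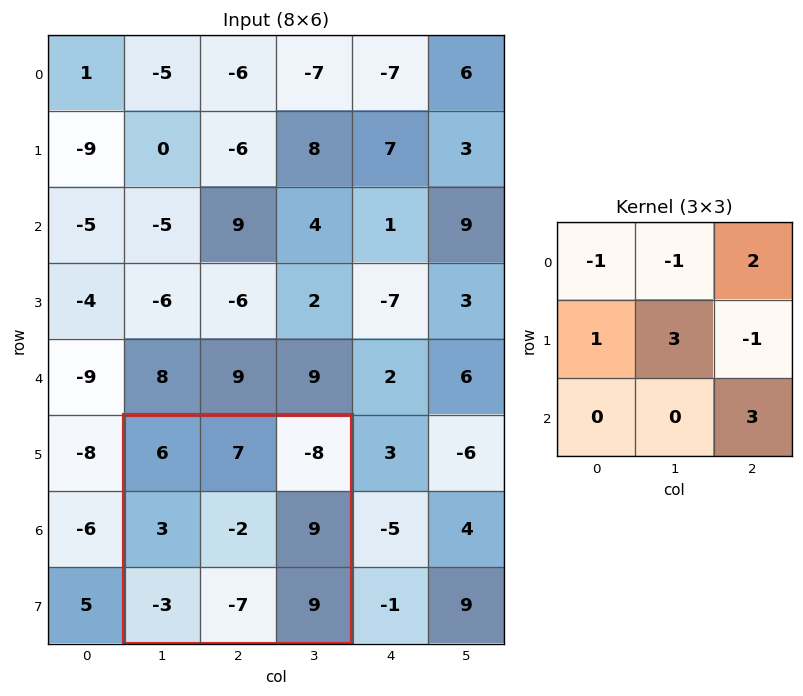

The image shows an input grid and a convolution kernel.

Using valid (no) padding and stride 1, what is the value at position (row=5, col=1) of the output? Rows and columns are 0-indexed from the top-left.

The receptive field on the input at this output position is [6 7 -8 / 3 -2 9 / -3 -7 9]. Elementwise product with the kernel and sum: 6·-1 + 7·-1 + -8·2 + 3·1 + -2·3 + 9·-1 + 9·3.

-14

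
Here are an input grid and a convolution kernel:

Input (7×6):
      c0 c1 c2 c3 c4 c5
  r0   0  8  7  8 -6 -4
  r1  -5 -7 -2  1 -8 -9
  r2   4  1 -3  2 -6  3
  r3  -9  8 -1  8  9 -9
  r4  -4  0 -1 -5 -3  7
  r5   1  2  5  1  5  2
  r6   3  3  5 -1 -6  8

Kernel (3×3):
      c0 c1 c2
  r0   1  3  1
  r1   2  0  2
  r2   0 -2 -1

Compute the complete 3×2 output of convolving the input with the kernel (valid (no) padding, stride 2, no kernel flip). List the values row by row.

Output[0,0]: The receptive field on the input at this output position is [0 8 7 / -5 -7 -2 / 4 1 -3]. Elementwise product with the kernel and sum: 0·1 + 8·3 + 7·1 + -5·2 + -2·2 + 1·-2 + -3·-1.
Output[0,1]: The receptive field on the input at this output position is [7 8 -6 / -2 1 -8 / -3 2 -6]. Elementwise product with the kernel and sum: 7·1 + 8·3 + -6·1 + -2·2 + -8·2 + 2·-2 + -6·-1.

18 7
-15 26
-4 9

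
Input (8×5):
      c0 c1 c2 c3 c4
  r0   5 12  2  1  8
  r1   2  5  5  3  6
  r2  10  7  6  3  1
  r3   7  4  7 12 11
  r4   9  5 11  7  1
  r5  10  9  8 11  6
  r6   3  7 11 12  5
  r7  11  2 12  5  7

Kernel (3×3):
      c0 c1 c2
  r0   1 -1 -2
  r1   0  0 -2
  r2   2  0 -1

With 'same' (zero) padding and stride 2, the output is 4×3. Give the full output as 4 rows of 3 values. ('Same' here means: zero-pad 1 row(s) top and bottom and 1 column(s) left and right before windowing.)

Output[0,0]: The receptive field on the zero-padded input at this output position is [0 0 0 / 0 5 12 / 0 2 5]. Elementwise product with the kernel and sum: 0·1 + 0·-1 + 0·-2 + 12·-2 + 0·2 + 5·-1.
Output[0,1]: The receptive field on the zero-padded input at this output position is [0 0 0 / 12 2 1 / 5 5 3]. Elementwise product with the kernel and sum: 0·1 + 0·-1 + 0·-2 + 1·-2 + 5·2 + 3·-1.

-29 5 6
-30 -16 21
-34 -34 23
-44 -46 15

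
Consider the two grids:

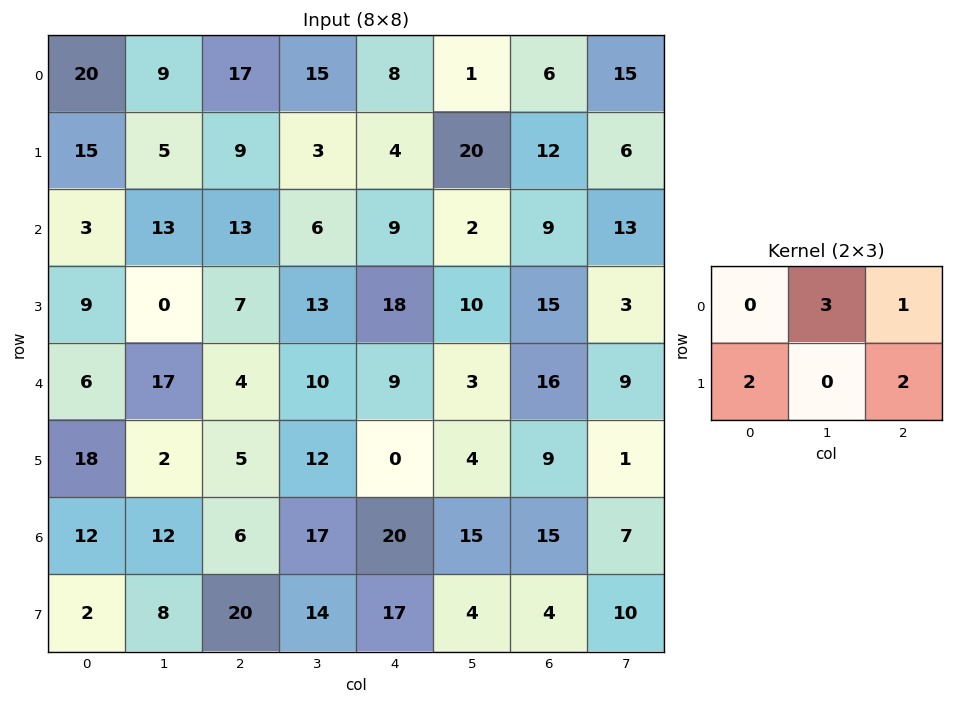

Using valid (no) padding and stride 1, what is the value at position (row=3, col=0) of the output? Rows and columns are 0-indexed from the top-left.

27

The receptive field on the input at this output position is [9 0 7 / 6 17 4]. Elementwise product with the kernel and sum: 0·3 + 7·1 + 6·2 + 4·2.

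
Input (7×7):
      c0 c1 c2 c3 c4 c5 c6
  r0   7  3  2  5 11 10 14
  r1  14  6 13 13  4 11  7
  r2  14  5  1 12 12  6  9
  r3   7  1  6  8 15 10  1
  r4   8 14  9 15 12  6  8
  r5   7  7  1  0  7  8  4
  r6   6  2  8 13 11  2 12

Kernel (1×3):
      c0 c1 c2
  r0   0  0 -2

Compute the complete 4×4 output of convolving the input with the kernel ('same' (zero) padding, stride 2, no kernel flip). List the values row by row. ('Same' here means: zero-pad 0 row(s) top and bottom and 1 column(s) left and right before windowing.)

-6 -10 -20 0
-10 -24 -12 0
-28 -30 -12 0
-4 -26 -4 0

Output[0,0]: The receptive field on the zero-padded input at this output position is [0 7 3]. Elementwise product with the kernel and sum: 3·-2.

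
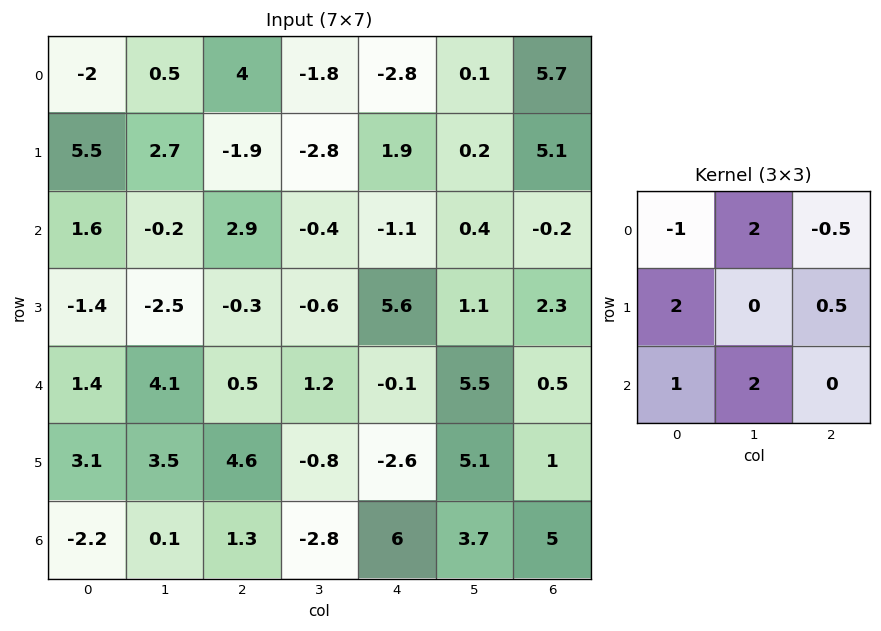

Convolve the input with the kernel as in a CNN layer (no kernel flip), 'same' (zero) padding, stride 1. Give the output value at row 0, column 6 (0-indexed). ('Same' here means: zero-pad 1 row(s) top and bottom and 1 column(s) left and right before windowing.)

The receptive field on the zero-padded input at this output position is [0 0 0 / 0.1 5.7 0 / 0.2 5.1 0]. Elementwise product with the kernel and sum: 0·-1 + 0·2 + 0·-0.5 + 0.1·2 + 0·0.5 + 0.2·1 + 5.1·2.

10.6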